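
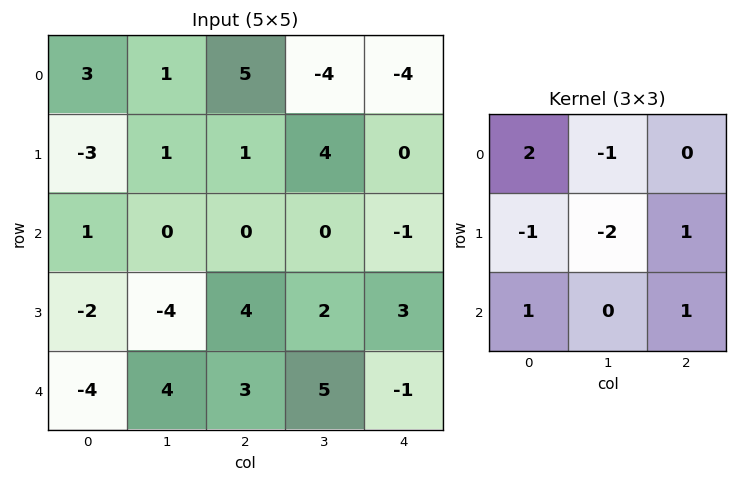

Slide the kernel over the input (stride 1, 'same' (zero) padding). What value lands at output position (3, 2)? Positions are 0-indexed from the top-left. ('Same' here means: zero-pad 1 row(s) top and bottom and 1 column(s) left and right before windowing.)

The receptive field on the zero-padded input at this output position is [0 0 0 / -4 4 2 / 4 3 5]. Elementwise product with the kernel and sum: 0·2 + 0·-1 + -4·-1 + 4·-2 + 2·1 + 4·1 + 5·1.

7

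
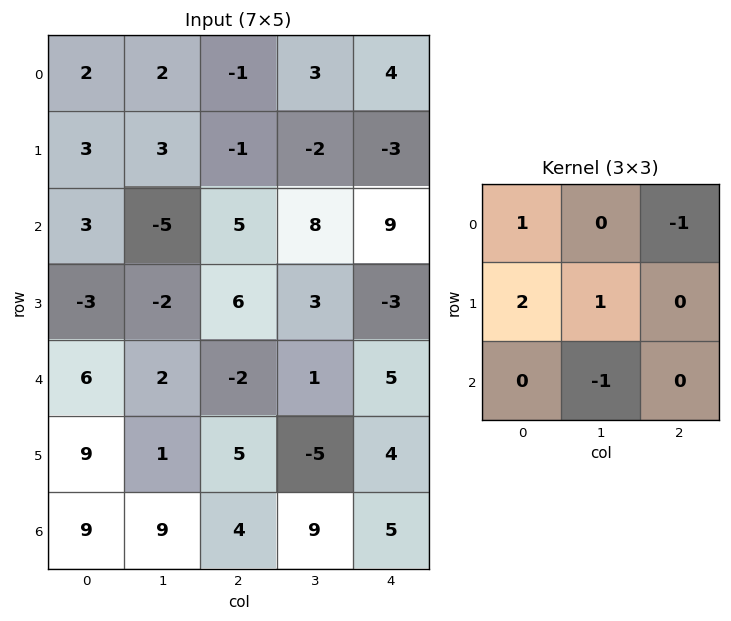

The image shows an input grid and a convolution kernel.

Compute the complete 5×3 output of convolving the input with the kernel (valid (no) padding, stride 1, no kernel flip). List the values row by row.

17 -1 -17
7 -6 17
-12 -9 10
4 -8 11
18 4 -11

Output[0,0]: The receptive field on the input at this output position is [2 2 -1 / 3 3 -1 / 3 -5 5]. Elementwise product with the kernel and sum: 2·1 + -1·-1 + 3·2 + 3·1 + -5·-1.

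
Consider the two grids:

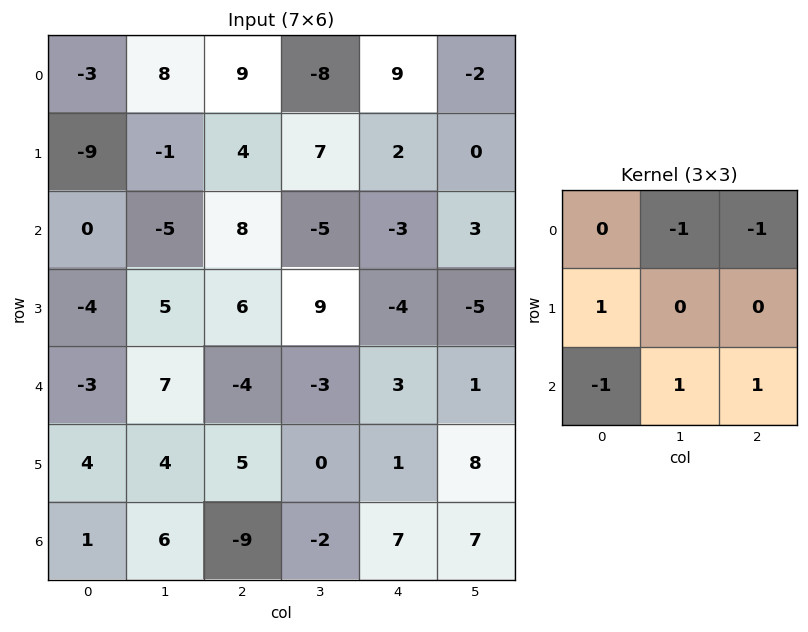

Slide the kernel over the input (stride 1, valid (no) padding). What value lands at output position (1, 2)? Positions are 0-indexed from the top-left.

-2

The receptive field on the input at this output position is [4 7 2 / 8 -5 -3 / 6 9 -4]. Elementwise product with the kernel and sum: 7·-1 + 2·-1 + 8·1 + 6·-1 + 9·1 + -4·1.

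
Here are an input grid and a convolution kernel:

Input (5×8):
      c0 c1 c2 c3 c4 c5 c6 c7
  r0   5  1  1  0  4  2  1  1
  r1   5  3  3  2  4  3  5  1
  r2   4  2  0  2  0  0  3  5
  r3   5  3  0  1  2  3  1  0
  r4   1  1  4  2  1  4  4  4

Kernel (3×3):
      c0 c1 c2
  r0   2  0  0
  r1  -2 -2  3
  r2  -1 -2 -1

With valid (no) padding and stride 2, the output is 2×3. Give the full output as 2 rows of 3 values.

-5 0 6
-15 -5 -20

Output[0,0]: The receptive field on the input at this output position is [5 1 1 / 5 3 3 / 4 2 0]. Elementwise product with the kernel and sum: 5·2 + 5·-2 + 3·-2 + 3·3 + 4·-1 + 2·-2 + 0·-1.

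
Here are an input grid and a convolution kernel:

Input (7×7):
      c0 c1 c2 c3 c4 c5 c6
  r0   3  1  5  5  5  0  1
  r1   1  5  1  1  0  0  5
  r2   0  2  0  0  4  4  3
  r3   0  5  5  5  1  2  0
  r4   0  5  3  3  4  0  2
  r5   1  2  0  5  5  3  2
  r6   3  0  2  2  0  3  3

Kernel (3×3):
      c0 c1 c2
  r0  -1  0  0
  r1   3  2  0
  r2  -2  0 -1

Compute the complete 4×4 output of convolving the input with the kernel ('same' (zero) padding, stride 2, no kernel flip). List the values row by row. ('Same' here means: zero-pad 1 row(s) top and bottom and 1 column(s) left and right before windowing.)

1 2 23 2
-5 -14 -5 14
-2 7 -1 -4
6 2 1 12

Output[0,0]: The receptive field on the zero-padded input at this output position is [0 0 0 / 0 3 1 / 0 1 5]. Elementwise product with the kernel and sum: 0·-1 + 0·3 + 3·2 + 0·-2 + 5·-1.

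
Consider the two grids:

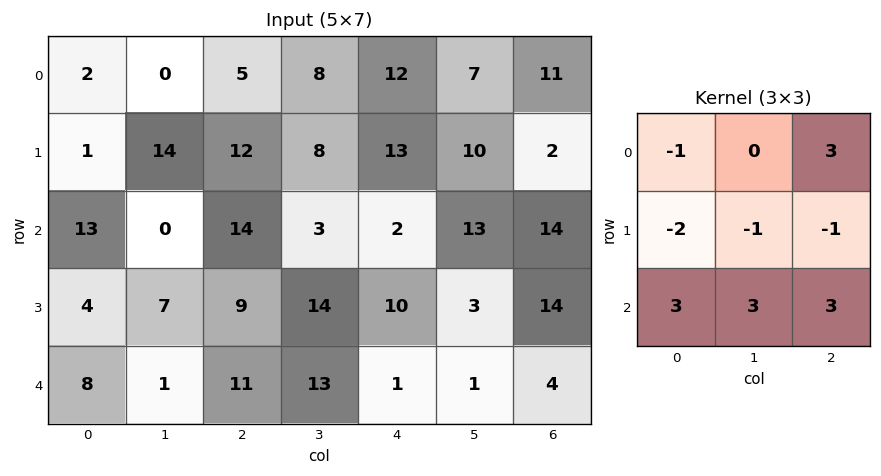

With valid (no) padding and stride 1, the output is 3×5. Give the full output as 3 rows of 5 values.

Output[0,0]: The receptive field on the input at this output position is [2 0 5 / 1 14 12 / 13 0 14]. Elementwise product with the kernel and sum: 2·-1 + 5·3 + 1·-2 + 14·-1 + 12·-1 + 13·3 + 0·3 + 14·3.
Output[0,1]: The receptive field on the input at this output position is [0 5 8 / 14 12 8 / 0 14 3]. Elementwise product with the kernel and sum: 0·-1 + 8·3 + 14·-2 + 12·-1 + 8·-1 + 0·3 + 14·3 + 3·3.

66 27 43 28 70
55 83 93 82 43
65 47 25 40 21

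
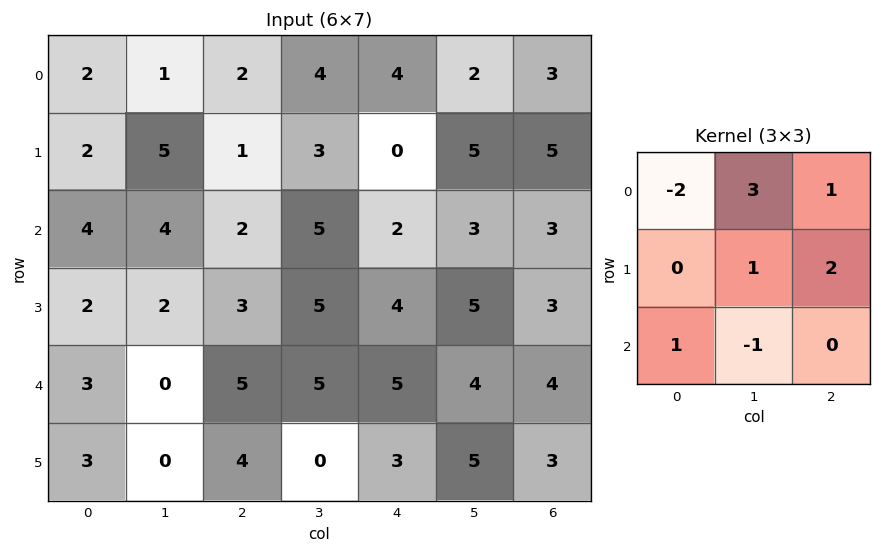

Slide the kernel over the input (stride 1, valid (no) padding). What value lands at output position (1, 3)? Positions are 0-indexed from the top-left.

The receptive field on the input at this output position is [3 0 5 / 5 2 3 / 5 4 5]. Elementwise product with the kernel and sum: 3·-2 + 0·3 + 5·1 + 2·1 + 3·2 + 5·1 + 4·-1.

8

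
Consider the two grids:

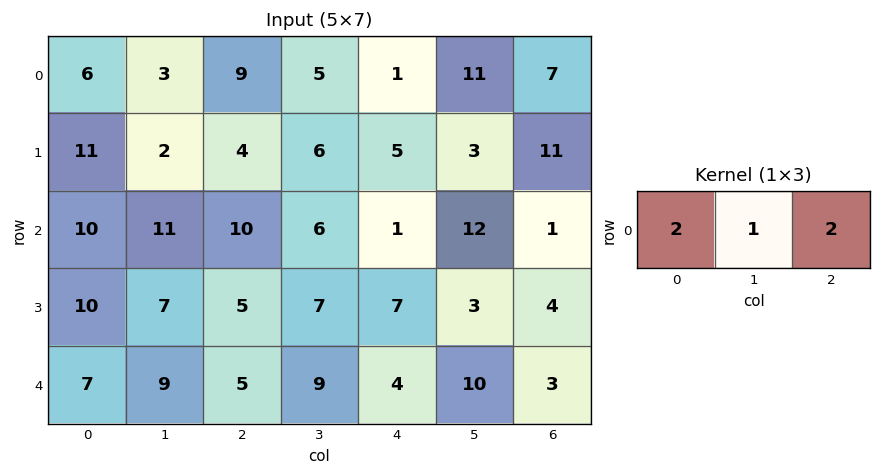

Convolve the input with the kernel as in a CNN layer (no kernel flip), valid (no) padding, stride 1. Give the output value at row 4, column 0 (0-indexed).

33

The receptive field on the input at this output position is [7 9 5]. Elementwise product with the kernel and sum: 7·2 + 9·1 + 5·2.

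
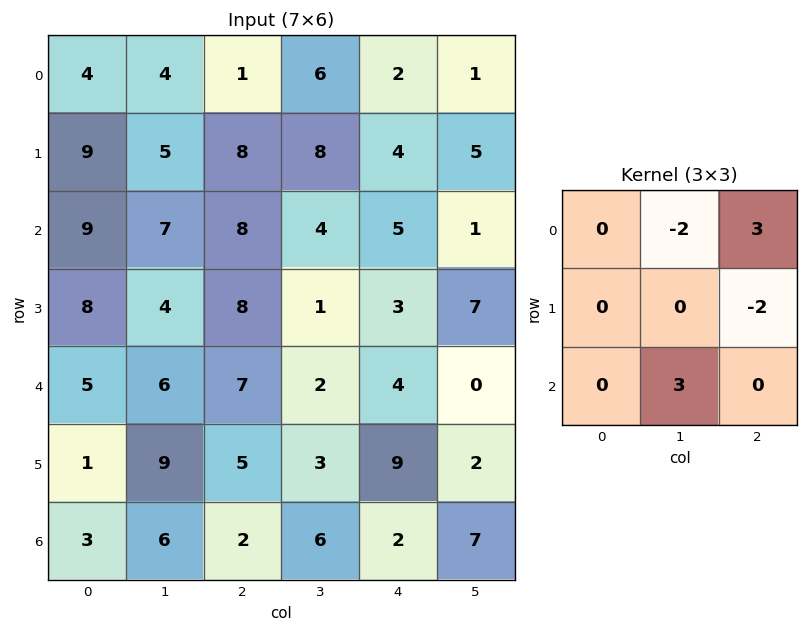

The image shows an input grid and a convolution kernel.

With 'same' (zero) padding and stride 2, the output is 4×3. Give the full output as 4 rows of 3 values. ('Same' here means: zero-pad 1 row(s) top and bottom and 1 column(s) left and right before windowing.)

19 12 10
7 24 14
-13 -2 42
13 -13 -26

Output[0,0]: The receptive field on the zero-padded input at this output position is [0 0 0 / 0 4 4 / 0 9 5]. Elementwise product with the kernel and sum: 0·-2 + 0·3 + 4·-2 + 9·3.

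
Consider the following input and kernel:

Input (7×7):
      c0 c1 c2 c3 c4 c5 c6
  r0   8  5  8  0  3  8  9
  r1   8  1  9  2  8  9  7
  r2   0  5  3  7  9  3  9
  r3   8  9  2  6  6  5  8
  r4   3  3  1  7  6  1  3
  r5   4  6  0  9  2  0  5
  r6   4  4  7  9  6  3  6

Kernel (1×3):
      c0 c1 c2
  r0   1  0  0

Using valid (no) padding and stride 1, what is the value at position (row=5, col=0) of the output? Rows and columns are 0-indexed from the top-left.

4

The receptive field on the input at this output position is [4 6 0]. Elementwise product with the kernel and sum: 4·1.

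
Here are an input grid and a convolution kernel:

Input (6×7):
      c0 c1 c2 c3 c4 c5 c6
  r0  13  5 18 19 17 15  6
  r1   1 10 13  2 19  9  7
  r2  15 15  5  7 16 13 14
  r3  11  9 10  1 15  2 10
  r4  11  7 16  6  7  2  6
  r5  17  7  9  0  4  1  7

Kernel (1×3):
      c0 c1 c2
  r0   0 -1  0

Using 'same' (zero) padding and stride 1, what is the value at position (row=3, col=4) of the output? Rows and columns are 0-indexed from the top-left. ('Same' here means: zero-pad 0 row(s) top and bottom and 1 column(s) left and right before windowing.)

-15

The receptive field on the zero-padded input at this output position is [1 15 2]. Elementwise product with the kernel and sum: 15·-1.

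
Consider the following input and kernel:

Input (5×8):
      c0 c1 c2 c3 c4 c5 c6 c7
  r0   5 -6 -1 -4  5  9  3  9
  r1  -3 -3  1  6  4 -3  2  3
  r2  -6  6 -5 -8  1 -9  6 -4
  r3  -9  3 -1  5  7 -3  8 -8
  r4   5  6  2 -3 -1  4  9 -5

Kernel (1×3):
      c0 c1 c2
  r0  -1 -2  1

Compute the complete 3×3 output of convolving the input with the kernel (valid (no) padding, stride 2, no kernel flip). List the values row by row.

6 14 -20
-11 22 23
-15 3 2

Output[0,0]: The receptive field on the input at this output position is [5 -6 -1]. Elementwise product with the kernel and sum: 5·-1 + -6·-2 + -1·1.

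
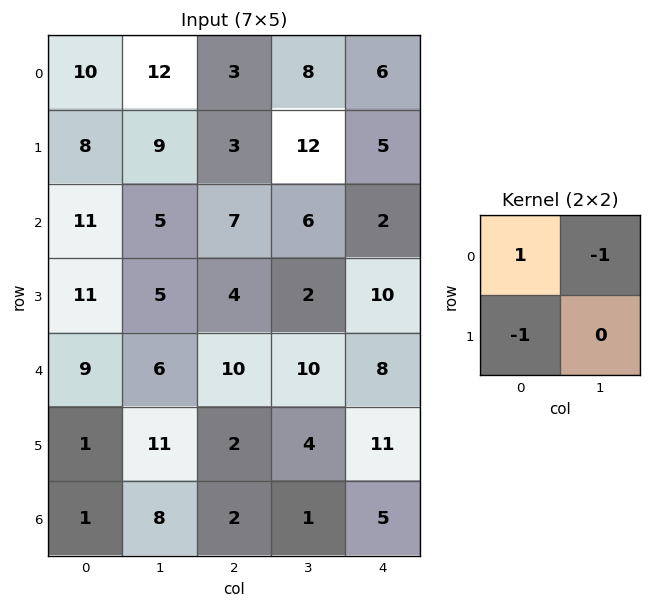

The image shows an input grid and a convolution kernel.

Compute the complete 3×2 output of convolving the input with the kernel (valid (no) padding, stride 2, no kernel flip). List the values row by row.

-10 -8
-5 -3
2 -2

Output[0,0]: The receptive field on the input at this output position is [10 12 / 8 9]. Elementwise product with the kernel and sum: 10·1 + 12·-1 + 8·-1.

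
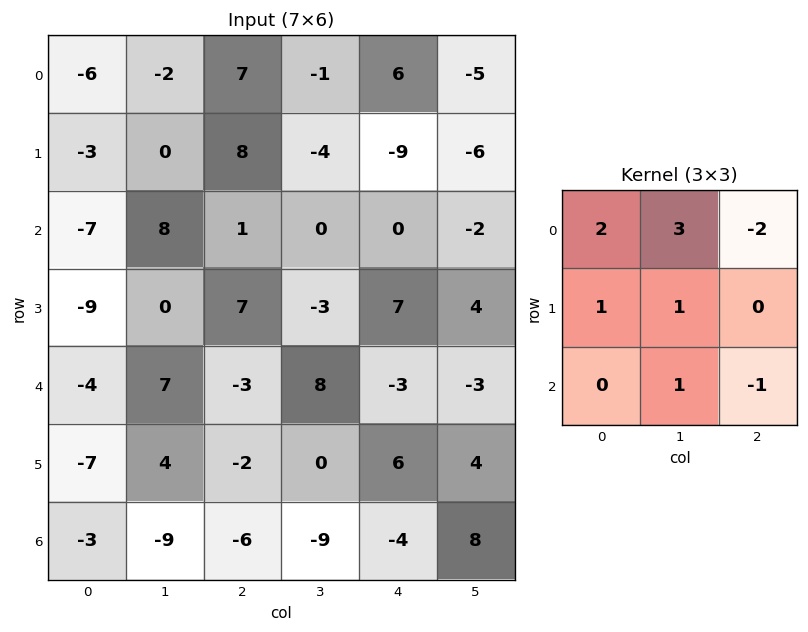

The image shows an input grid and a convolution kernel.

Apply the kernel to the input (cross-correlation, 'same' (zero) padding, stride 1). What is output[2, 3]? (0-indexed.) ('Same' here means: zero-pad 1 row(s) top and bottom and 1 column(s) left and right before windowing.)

13

The receptive field on the zero-padded input at this output position is [8 -4 -9 / 1 0 0 / 7 -3 7]. Elementwise product with the kernel and sum: 8·2 + -4·3 + -9·-2 + 1·1 + 0·1 + -3·1 + 7·-1.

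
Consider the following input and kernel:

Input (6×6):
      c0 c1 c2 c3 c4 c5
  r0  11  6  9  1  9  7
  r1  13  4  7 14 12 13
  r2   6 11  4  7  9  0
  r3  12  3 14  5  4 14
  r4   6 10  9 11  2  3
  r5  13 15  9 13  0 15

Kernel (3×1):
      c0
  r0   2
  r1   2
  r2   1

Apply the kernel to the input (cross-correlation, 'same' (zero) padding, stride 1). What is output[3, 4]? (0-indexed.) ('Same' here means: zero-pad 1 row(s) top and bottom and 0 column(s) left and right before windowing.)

28

The receptive field on the zero-padded input at this output position is [9 / 4 / 2]. Elementwise product with the kernel and sum: 9·2 + 4·2 + 2·1.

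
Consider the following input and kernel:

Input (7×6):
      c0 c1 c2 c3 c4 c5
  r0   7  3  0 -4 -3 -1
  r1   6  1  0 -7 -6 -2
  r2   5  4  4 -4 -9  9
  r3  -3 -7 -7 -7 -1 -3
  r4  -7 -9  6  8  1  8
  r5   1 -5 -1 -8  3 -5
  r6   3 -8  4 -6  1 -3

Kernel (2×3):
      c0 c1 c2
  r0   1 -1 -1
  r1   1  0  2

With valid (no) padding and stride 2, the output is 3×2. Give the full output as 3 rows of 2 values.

10 -5
-20 8
-5 2

Output[0,0]: The receptive field on the input at this output position is [7 3 0 / 6 1 0]. Elementwise product with the kernel and sum: 7·1 + 3·-1 + 0·-1 + 6·1 + 0·2.
Output[0,1]: The receptive field on the input at this output position is [0 -4 -3 / 0 -7 -6]. Elementwise product with the kernel and sum: 0·1 + -4·-1 + -3·-1 + 0·1 + -6·2.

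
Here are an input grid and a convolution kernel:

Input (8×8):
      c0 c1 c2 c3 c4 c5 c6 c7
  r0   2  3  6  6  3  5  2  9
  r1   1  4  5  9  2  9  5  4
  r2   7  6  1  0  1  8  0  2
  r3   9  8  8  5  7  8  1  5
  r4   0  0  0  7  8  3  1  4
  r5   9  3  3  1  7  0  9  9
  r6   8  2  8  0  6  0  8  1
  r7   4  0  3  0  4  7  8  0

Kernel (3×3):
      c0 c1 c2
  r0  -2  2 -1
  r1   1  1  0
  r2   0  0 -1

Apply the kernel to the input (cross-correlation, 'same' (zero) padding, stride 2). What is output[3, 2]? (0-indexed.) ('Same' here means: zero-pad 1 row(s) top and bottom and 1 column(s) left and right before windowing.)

11

The receptive field on the zero-padded input at this output position is [1 7 0 / 0 6 0 / 0 4 7]. Elementwise product with the kernel and sum: 1·-2 + 7·2 + 0·-1 + 0·1 + 6·1 + 7·-1.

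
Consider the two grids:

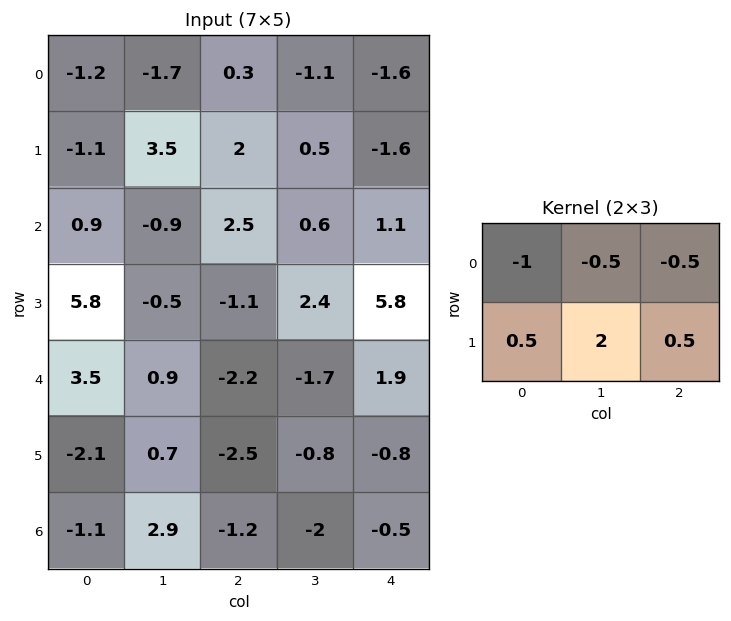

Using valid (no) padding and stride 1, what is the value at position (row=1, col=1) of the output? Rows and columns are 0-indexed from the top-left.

The receptive field on the input at this output position is [3.5 2 0.5 / -0.9 2.5 0.6]. Elementwise product with the kernel and sum: 3.5·-1 + 2·-0.5 + 0.5·-0.5 + -0.9·0.5 + 2.5·2 + 0.6·0.5.

0.1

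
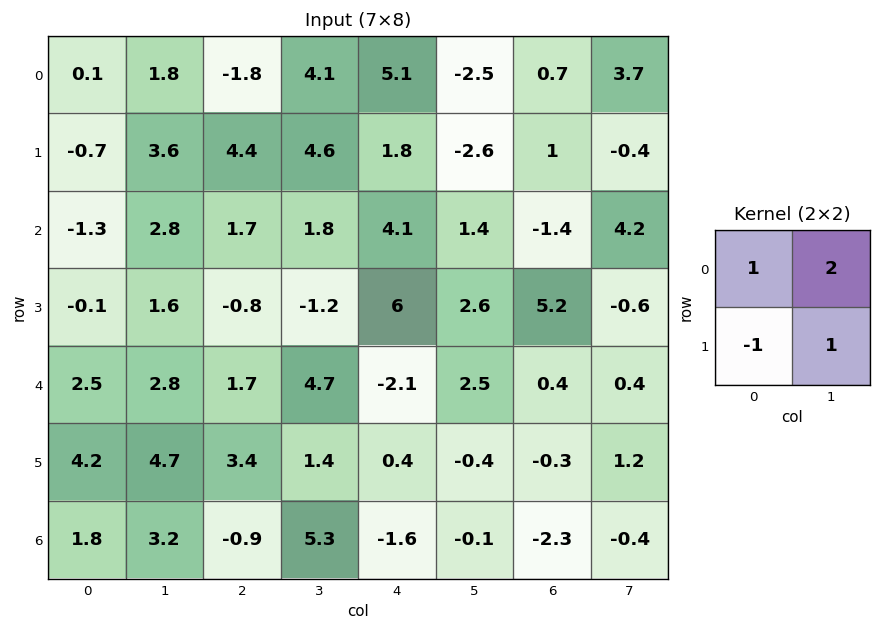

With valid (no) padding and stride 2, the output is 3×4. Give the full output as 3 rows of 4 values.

Output[0,0]: The receptive field on the input at this output position is [0.1 1.8 / -0.7 3.6]. Elementwise product with the kernel and sum: 0.1·1 + 1.8·2 + -0.7·-1 + 3.6·1.
Output[0,1]: The receptive field on the input at this output position is [-1.8 4.1 / 4.4 4.6]. Elementwise product with the kernel and sum: -1.8·1 + 4.1·2 + 4.4·-1 + 4.6·1.

8 6.6 -4.3 6.7
6 4.9 3.5 1.2
8.6 9.1 2.1 2.7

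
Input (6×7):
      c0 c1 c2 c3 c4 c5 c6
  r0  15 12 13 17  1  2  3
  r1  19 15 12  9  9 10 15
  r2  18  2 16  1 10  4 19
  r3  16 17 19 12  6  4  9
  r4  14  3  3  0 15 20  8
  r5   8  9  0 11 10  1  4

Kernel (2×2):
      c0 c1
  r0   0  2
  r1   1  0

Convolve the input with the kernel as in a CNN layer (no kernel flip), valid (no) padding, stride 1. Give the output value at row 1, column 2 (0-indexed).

The receptive field on the input at this output position is [12 9 / 16 1]. Elementwise product with the kernel and sum: 9·2 + 16·1.

34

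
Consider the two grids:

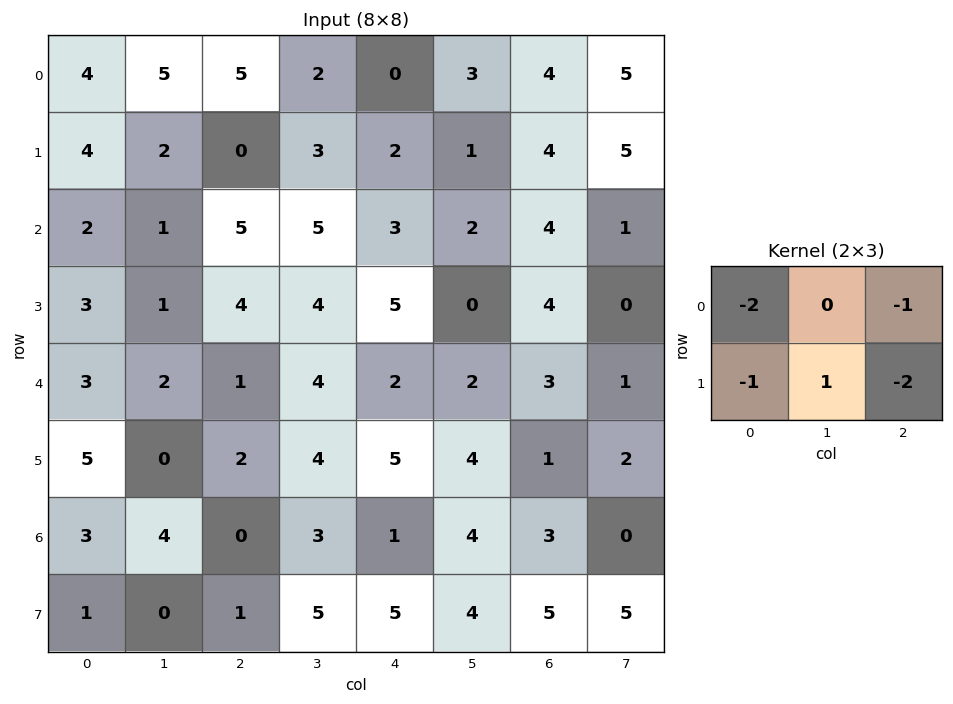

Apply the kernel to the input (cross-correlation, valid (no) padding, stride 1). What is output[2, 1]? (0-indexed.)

The receptive field on the input at this output position is [1 5 5 / 1 4 4]. Elementwise product with the kernel and sum: 1·-2 + 5·-1 + 1·-1 + 4·1 + 4·-2.

-12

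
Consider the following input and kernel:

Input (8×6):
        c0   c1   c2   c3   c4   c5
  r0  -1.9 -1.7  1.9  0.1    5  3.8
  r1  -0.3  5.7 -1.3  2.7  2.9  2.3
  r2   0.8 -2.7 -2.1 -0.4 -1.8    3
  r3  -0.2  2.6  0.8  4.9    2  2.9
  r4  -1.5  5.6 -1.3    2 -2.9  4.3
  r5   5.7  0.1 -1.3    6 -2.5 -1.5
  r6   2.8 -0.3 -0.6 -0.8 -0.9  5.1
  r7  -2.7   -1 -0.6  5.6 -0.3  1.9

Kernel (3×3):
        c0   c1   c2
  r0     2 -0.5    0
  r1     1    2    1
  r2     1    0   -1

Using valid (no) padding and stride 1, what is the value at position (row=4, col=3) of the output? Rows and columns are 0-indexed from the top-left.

-0.95

The receptive field on the input at this output position is [2 -2.9 4.3 / 6 -2.5 -1.5 / -0.8 -0.9 5.1]. Elementwise product with the kernel and sum: 2·2 + -2.9·-0.5 + 6·1 + -2.5·2 + -1.5·1 + -0.8·1 + 5.1·-1.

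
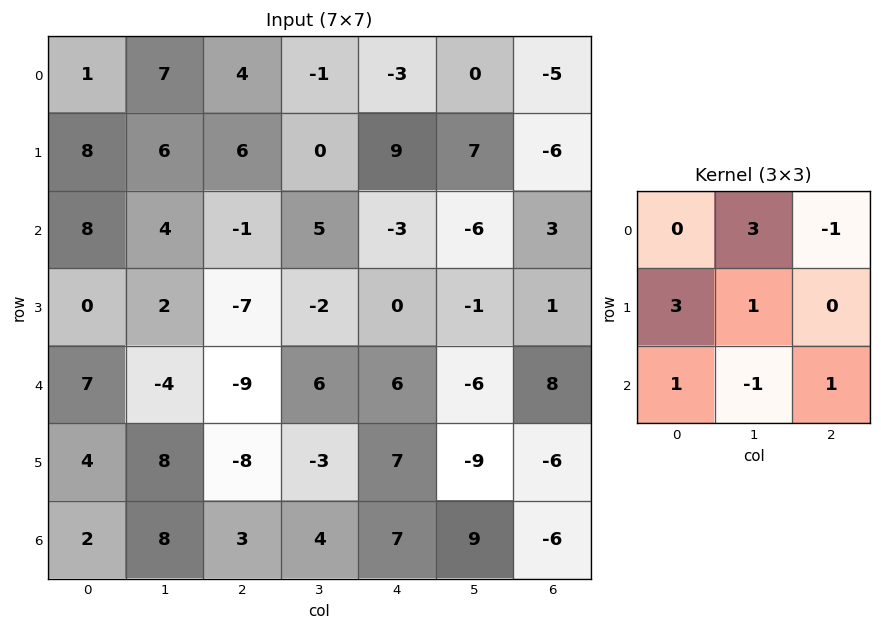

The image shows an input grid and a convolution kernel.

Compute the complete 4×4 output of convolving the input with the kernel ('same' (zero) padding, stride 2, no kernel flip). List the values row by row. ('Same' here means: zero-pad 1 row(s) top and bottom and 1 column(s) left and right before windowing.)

Output[0,0]: The receptive field on the zero-padded input at this output position is [0 0 0 / 0 1 7 / 0 8 6]. Elementwise product with the kernel and sum: 0·3 + 0·-1 + 0·3 + 1·1 + 0·1 + 8·-1 + 6·1.
Output[0,1]: The receptive field on the zero-padded input at this output position is [0 0 0 / 7 4 -1 / 6 6 0]. Elementwise product with the kernel and sum: 0·3 + 0·-1 + 7·3 + 4·1 + 6·1 + 6·-1 + 0·1.

-1 25 -8 8
28 36 29 -35
9 -27 6 -10
6 6 49 3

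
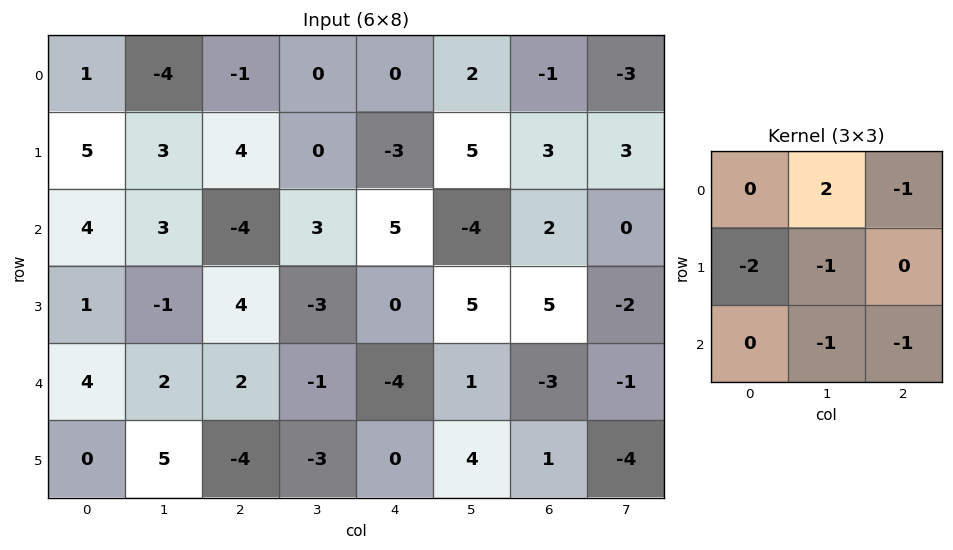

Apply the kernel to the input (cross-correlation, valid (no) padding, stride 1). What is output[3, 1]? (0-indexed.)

The receptive field on the input at this output position is [-1 4 -3 / 2 2 -1 / 5 -4 -3]. Elementwise product with the kernel and sum: 4·2 + -3·-1 + 2·-2 + 2·-1 + -4·-1 + -3·-1.

12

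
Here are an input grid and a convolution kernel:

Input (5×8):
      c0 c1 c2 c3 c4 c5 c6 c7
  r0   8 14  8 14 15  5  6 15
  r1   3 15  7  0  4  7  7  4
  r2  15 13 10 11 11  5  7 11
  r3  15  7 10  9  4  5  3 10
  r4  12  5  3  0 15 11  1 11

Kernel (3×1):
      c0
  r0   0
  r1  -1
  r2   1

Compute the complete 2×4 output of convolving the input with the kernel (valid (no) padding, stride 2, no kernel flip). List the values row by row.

Output[0,0]: The receptive field on the input at this output position is [8 / 3 / 15]. Elementwise product with the kernel and sum: 3·-1 + 15·1.

12 3 7 0
-3 -7 11 -2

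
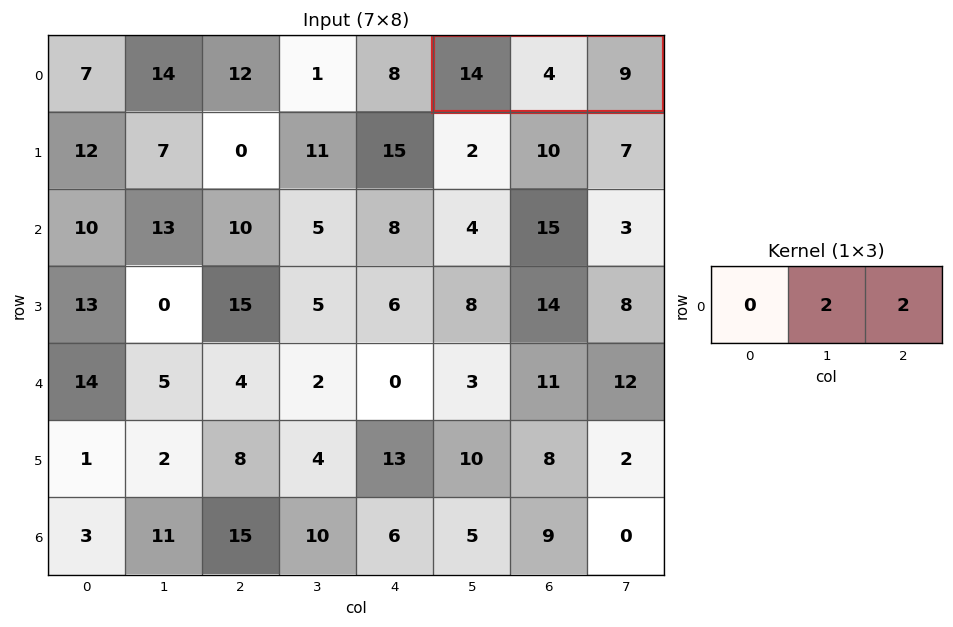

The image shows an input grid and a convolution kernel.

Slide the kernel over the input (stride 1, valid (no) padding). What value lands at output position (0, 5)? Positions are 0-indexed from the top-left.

The receptive field on the input at this output position is [14 4 9]. Elementwise product with the kernel and sum: 4·2 + 9·2.

26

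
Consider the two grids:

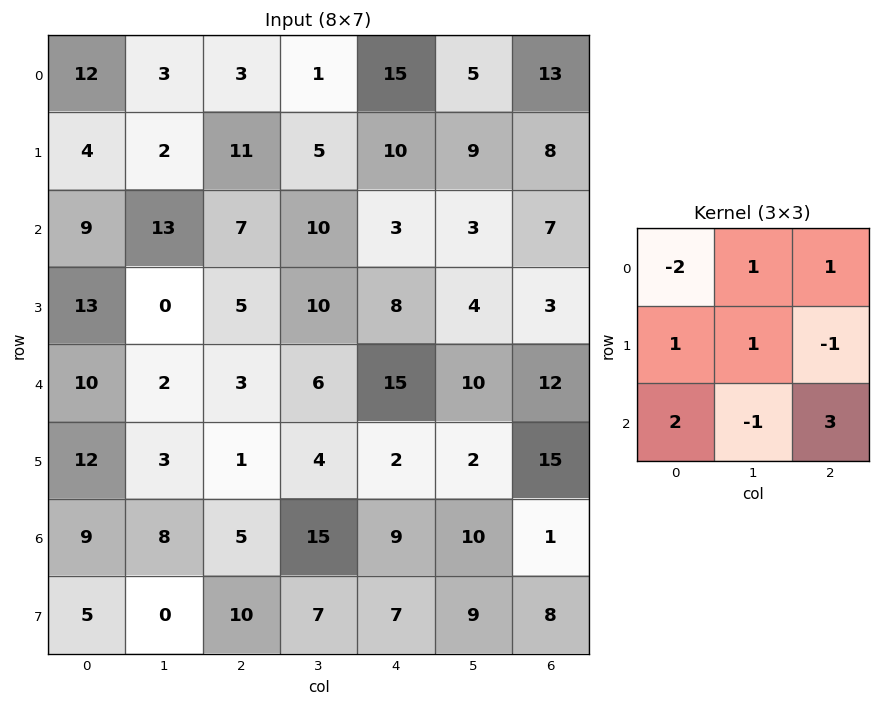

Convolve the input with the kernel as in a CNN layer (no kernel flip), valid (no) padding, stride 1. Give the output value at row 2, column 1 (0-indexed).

The receptive field on the input at this output position is [13 7 10 / 0 5 10 / 2 3 6]. Elementwise product with the kernel and sum: 13·-2 + 7·1 + 10·1 + 0·1 + 5·1 + 10·-1 + 2·2 + 3·-1 + 6·3.

5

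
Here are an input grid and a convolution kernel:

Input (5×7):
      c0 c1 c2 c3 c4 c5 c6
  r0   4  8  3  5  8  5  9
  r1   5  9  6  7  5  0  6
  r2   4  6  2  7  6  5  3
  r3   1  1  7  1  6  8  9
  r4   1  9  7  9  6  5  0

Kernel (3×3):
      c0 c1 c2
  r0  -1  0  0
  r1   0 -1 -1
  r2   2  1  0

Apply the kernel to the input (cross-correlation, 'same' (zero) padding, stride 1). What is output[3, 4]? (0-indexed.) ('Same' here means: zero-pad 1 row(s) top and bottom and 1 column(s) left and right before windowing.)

3

The receptive field on the zero-padded input at this output position is [7 6 5 / 1 6 8 / 9 6 5]. Elementwise product with the kernel and sum: 7·-1 + 6·-1 + 8·-1 + 9·2 + 6·1.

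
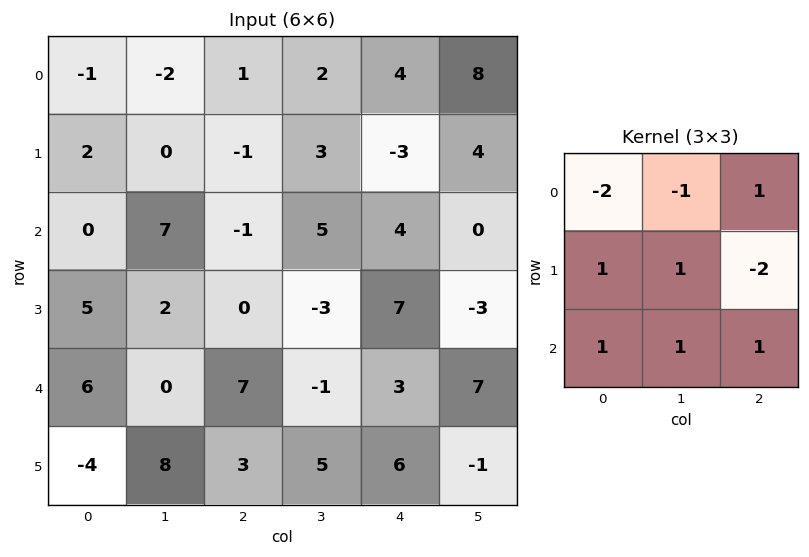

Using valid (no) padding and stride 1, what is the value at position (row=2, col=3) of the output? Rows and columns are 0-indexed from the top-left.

5

The receptive field on the input at this output position is [5 4 0 / -3 7 -3 / -1 3 7]. Elementwise product with the kernel and sum: 5·-2 + 4·-1 + 0·1 + -3·1 + 7·1 + -3·-2 + -1·1 + 3·1 + 7·1.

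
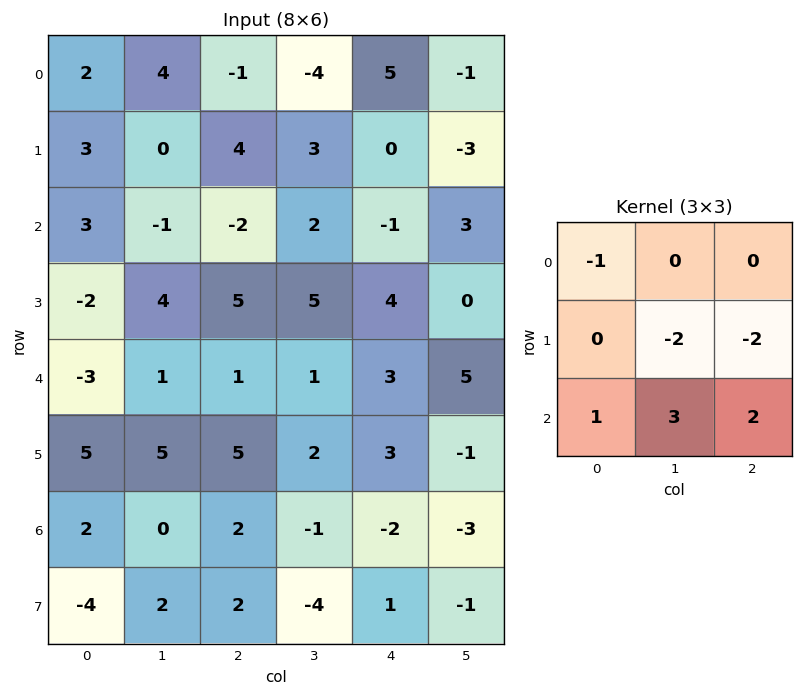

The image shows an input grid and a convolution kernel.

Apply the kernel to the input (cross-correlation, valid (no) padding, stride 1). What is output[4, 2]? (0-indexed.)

-16

The receptive field on the input at this output position is [1 1 3 / 5 2 3 / 2 -1 -2]. Elementwise product with the kernel and sum: 1·-1 + 2·-2 + 3·-2 + 2·1 + -1·3 + -2·2.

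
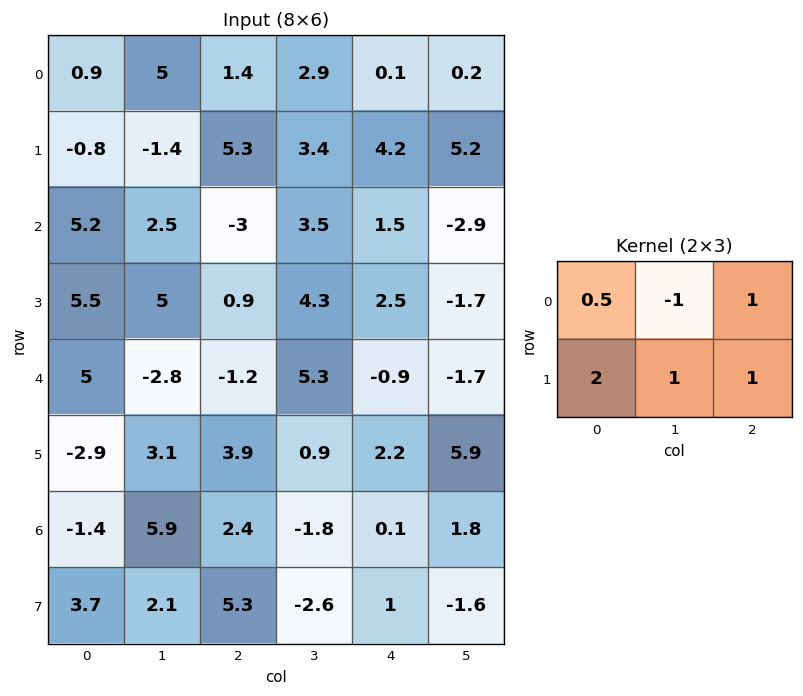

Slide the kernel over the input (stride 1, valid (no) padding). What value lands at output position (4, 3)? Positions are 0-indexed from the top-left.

11.75

The receptive field on the input at this output position is [5.3 -0.9 -1.7 / 0.9 2.2 5.9]. Elementwise product with the kernel and sum: 5.3·0.5 + -0.9·-1 + -1.7·1 + 0.9·2 + 2.2·1 + 5.9·1.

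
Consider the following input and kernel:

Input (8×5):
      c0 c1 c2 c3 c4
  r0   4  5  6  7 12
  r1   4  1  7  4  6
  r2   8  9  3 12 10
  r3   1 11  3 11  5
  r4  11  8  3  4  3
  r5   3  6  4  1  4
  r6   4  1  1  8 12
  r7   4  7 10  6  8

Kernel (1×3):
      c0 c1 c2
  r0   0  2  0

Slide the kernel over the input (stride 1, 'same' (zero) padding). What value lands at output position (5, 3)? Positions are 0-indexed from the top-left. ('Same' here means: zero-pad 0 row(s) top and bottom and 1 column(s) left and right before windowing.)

2

The receptive field on the zero-padded input at this output position is [4 1 4]. Elementwise product with the kernel and sum: 1·2.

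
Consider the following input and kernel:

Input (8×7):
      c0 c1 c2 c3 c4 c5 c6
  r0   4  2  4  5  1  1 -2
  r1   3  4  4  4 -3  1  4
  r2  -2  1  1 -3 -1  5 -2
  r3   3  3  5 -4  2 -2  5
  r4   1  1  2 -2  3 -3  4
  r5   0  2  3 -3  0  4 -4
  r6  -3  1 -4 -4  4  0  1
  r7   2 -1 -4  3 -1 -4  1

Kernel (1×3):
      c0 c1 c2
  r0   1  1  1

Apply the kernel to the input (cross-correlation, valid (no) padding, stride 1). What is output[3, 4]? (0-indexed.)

The receptive field on the input at this output position is [2 -2 5]. Elementwise product with the kernel and sum: 2·1 + -2·1 + 5·1.

5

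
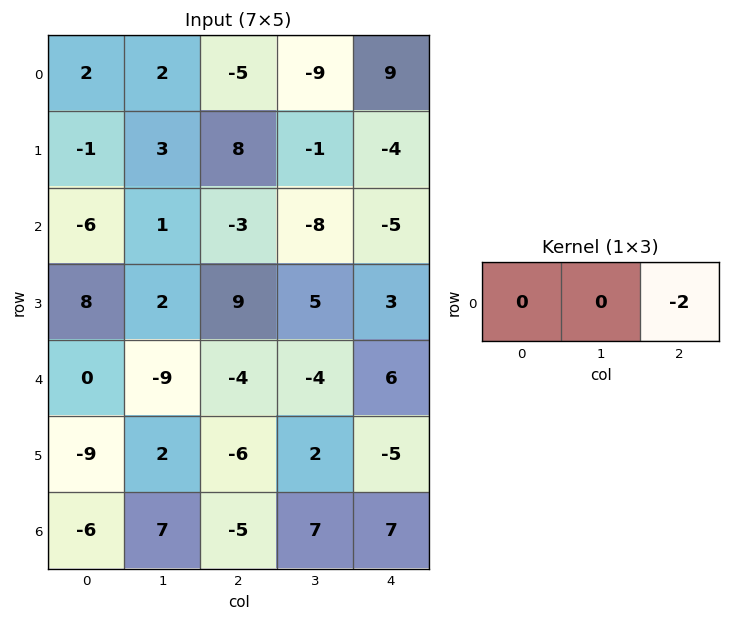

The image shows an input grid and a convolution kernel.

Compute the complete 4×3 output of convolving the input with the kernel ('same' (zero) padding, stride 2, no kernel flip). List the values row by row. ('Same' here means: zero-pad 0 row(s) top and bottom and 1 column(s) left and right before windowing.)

Output[0,0]: The receptive field on the zero-padded input at this output position is [0 2 2]. Elementwise product with the kernel and sum: 2·-2.

-4 18 0
-2 16 0
18 8 0
-14 -14 0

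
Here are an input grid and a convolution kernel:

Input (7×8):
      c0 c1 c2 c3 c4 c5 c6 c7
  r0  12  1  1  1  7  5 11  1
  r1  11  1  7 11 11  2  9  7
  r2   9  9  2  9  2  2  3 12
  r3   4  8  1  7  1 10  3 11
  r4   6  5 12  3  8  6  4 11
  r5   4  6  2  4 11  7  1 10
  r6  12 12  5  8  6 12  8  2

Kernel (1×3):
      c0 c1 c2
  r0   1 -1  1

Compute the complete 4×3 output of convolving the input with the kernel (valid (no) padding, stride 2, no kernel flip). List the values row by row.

Output[0,0]: The receptive field on the input at this output position is [12 1 1]. Elementwise product with the kernel and sum: 12·1 + 1·-1 + 1·1.
Output[0,1]: The receptive field on the input at this output position is [1 1 7]. Elementwise product with the kernel and sum: 1·1 + 1·-1 + 7·1.

12 7 13
2 -5 3
13 17 6
5 3 2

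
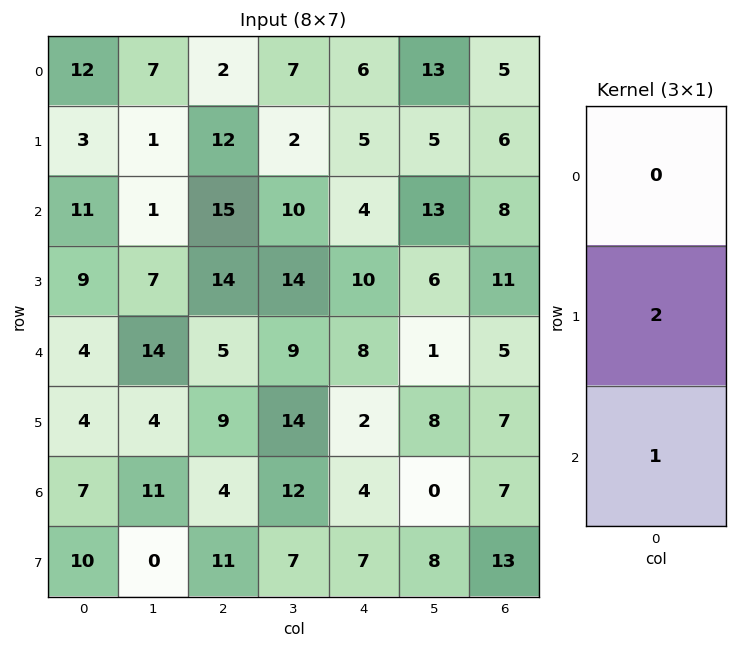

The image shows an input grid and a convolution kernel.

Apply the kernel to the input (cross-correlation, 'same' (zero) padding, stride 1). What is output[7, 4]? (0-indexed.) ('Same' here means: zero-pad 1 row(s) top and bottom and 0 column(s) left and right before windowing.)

The receptive field on the zero-padded input at this output position is [4 / 7 / 0]. Elementwise product with the kernel and sum: 7·2 + 0·1.

14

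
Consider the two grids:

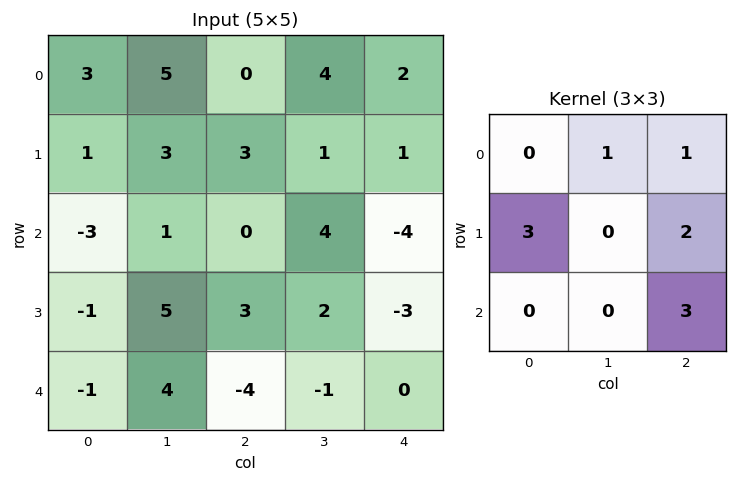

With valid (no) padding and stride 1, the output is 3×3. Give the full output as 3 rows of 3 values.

14 27 5
6 21 -15
-8 20 3

Output[0,0]: The receptive field on the input at this output position is [3 5 0 / 1 3 3 / -3 1 0]. Elementwise product with the kernel and sum: 5·1 + 0·1 + 1·3 + 3·2 + 0·3.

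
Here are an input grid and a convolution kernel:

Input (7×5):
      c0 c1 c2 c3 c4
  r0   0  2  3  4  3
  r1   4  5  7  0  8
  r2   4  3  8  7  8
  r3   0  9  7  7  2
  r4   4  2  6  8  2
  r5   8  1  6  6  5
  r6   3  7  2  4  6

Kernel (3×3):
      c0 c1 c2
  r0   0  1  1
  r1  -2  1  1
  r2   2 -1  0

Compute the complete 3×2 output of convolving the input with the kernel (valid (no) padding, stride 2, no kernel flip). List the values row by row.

14 10
33 14
-2 9

Output[0,0]: The receptive field on the input at this output position is [0 2 3 / 4 5 7 / 4 3 8]. Elementwise product with the kernel and sum: 2·1 + 3·1 + 4·-2 + 5·1 + 7·1 + 4·2 + 3·-1.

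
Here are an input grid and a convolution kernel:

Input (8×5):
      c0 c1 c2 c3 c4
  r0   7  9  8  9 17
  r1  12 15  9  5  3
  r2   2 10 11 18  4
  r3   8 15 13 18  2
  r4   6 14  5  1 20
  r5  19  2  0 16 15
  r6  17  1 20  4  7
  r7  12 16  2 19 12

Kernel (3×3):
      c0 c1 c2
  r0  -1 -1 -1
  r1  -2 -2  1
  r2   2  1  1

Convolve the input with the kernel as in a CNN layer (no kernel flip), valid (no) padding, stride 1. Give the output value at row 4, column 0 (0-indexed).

-12

The receptive field on the input at this output position is [6 14 5 / 19 2 0 / 17 1 20]. Elementwise product with the kernel and sum: 6·-1 + 14·-1 + 5·-1 + 19·-2 + 2·-2 + 0·1 + 17·2 + 1·1 + 20·1.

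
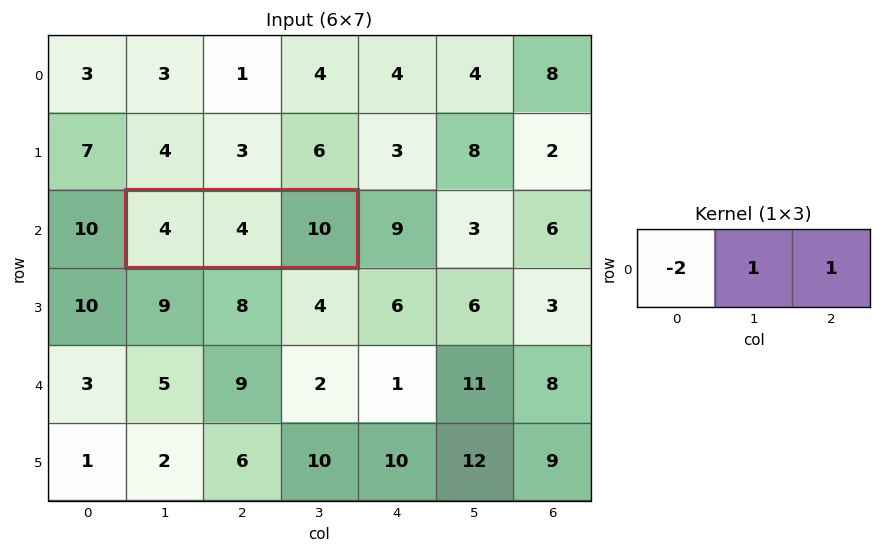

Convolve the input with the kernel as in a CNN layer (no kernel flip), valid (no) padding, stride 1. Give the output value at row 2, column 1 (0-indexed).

6

The receptive field on the input at this output position is [4 4 10]. Elementwise product with the kernel and sum: 4·-2 + 4·1 + 10·1.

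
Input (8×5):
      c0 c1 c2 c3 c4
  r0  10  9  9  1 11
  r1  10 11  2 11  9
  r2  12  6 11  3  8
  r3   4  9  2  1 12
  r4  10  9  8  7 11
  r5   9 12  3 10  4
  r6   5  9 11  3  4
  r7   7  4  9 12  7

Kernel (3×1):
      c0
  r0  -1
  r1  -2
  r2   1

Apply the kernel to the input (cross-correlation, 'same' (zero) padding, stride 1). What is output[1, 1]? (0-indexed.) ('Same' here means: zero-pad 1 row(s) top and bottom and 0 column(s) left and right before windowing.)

-25

The receptive field on the zero-padded input at this output position is [9 / 11 / 6]. Elementwise product with the kernel and sum: 9·-1 + 11·-2 + 6·1.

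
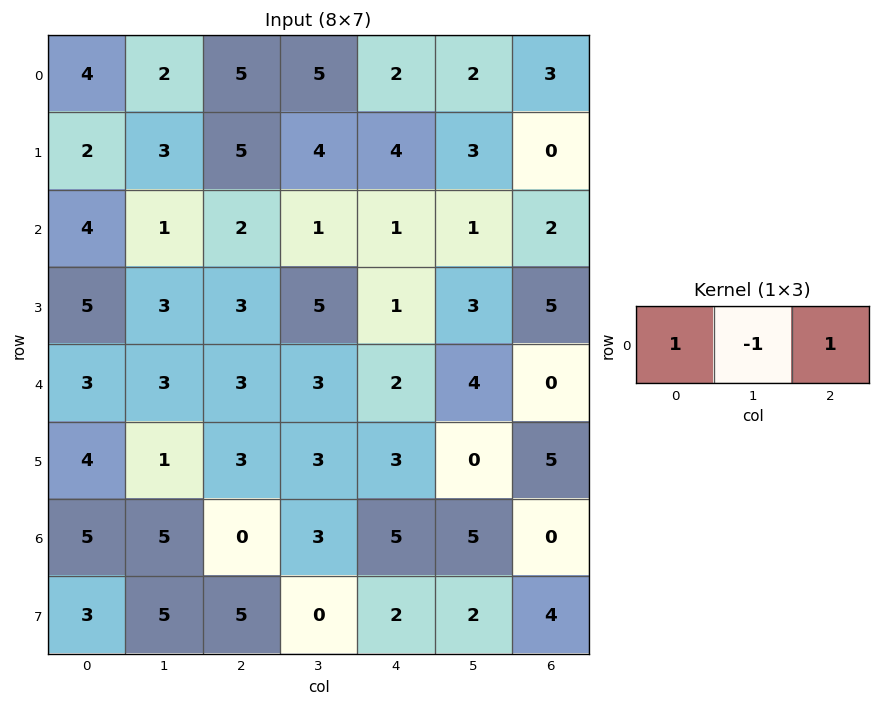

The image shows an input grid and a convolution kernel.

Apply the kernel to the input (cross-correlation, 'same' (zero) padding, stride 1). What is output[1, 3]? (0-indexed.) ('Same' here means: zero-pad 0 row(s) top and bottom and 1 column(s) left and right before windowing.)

5

The receptive field on the zero-padded input at this output position is [5 4 4]. Elementwise product with the kernel and sum: 5·1 + 4·-1 + 4·1.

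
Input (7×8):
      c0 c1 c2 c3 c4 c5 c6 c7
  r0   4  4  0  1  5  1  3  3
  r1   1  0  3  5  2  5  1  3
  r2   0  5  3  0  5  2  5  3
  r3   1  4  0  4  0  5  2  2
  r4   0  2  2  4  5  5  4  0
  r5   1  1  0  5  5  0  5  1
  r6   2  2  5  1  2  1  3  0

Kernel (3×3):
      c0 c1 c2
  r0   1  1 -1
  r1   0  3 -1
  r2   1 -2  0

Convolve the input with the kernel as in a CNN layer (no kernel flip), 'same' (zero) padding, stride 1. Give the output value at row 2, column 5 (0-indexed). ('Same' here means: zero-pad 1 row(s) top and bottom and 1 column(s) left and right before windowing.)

The receptive field on the zero-padded input at this output position is [2 5 1 / 5 2 5 / 0 5 2]. Elementwise product with the kernel and sum: 2·1 + 5·1 + 1·-1 + 2·3 + 5·-1 + 0·1 + 5·-2.

-3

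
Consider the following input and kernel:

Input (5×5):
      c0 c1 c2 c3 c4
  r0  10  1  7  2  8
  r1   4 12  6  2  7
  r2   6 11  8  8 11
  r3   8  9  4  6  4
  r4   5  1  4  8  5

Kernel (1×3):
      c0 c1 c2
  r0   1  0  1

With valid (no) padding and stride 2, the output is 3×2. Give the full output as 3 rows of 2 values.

Output[0,0]: The receptive field on the input at this output position is [10 1 7]. Elementwise product with the kernel and sum: 10·1 + 7·1.

17 15
14 19
9 9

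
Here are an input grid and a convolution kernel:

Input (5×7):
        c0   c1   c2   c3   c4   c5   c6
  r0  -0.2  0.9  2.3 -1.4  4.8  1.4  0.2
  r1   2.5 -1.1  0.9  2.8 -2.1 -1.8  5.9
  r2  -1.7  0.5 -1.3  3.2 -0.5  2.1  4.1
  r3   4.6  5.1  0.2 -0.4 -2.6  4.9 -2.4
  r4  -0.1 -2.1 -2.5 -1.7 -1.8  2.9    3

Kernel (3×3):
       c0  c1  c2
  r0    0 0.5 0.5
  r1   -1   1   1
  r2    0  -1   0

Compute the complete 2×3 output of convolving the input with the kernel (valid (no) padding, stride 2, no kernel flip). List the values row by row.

-1.6 -1.7 4.9
2.4 -0.15 5.3

Output[0,0]: The receptive field on the input at this output position is [-0.2 0.9 2.3 / 2.5 -1.1 0.9 / -1.7 0.5 -1.3]. Elementwise product with the kernel and sum: 0.9·0.5 + 2.3·0.5 + 2.5·-1 + -1.1·1 + 0.9·1 + 0.5·-1.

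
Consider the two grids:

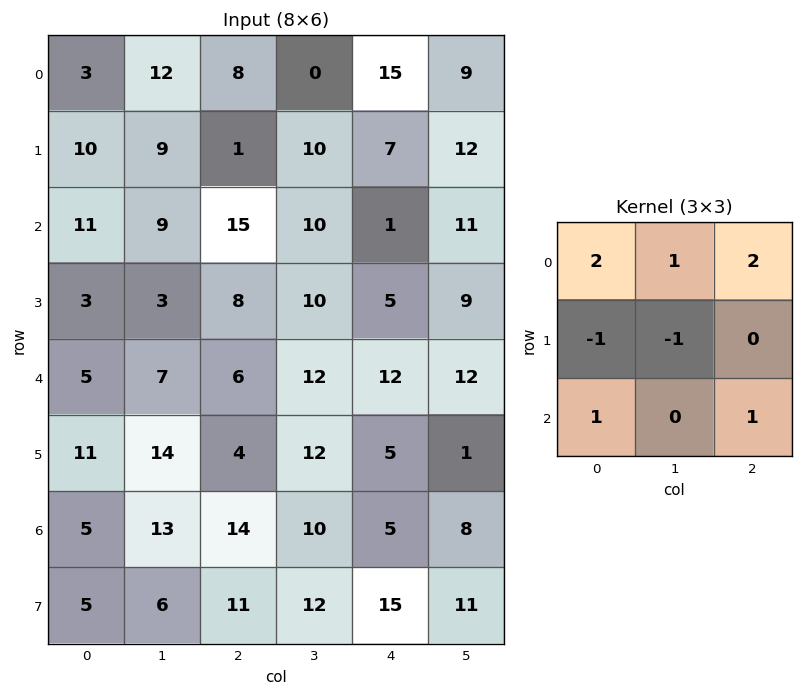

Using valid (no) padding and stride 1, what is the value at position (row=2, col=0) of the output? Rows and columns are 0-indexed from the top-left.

The receptive field on the input at this output position is [11 9 15 / 3 3 8 / 5 7 6]. Elementwise product with the kernel and sum: 11·2 + 9·1 + 15·2 + 3·-1 + 3·-1 + 5·1 + 6·1.

66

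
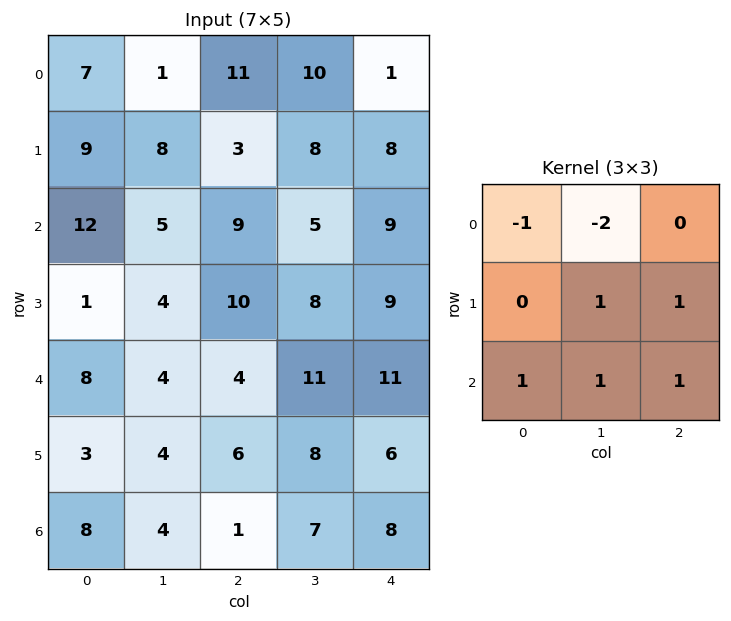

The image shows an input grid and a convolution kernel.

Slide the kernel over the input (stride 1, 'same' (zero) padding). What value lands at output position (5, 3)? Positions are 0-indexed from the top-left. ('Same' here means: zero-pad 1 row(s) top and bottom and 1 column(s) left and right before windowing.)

4

The receptive field on the zero-padded input at this output position is [4 11 11 / 6 8 6 / 1 7 8]. Elementwise product with the kernel and sum: 4·-1 + 11·-2 + 8·1 + 6·1 + 1·1 + 7·1 + 8·1.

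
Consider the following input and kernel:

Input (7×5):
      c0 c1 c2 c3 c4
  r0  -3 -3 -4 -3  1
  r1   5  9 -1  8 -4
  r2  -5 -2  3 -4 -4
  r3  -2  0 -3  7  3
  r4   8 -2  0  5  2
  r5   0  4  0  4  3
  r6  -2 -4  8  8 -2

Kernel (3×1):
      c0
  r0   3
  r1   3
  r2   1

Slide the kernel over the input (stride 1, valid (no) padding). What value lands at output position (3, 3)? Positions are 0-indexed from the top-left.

The receptive field on the input at this output position is [7 / 5 / 4]. Elementwise product with the kernel and sum: 7·3 + 5·3 + 4·1.

40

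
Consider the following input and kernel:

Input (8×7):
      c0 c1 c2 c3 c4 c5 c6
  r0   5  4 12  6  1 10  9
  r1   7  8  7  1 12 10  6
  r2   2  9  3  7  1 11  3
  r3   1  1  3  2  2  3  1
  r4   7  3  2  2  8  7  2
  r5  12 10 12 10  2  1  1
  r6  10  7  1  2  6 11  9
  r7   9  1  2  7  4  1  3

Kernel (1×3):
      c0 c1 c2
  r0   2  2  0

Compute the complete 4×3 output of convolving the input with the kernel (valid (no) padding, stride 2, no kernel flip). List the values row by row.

Output[0,0]: The receptive field on the input at this output position is [5 4 12]. Elementwise product with the kernel and sum: 5·2 + 4·2.
Output[0,1]: The receptive field on the input at this output position is [12 6 1]. Elementwise product with the kernel and sum: 12·2 + 6·2.

18 36 22
22 20 24
20 8 30
34 6 34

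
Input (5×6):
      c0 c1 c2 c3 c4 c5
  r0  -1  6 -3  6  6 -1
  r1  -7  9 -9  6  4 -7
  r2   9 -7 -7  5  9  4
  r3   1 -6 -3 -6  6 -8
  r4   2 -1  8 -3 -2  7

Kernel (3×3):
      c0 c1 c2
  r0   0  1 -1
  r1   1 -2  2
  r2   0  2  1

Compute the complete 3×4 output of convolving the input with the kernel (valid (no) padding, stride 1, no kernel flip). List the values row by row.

-55 21 6 13
12 -10 -3 10
13 -11 9 -26

Output[0,0]: The receptive field on the input at this output position is [-1 6 -3 / -7 9 -9 / 9 -7 -7]. Elementwise product with the kernel and sum: 6·1 + -3·-1 + -7·1 + 9·-2 + -9·2 + -7·2 + -7·1.
Output[0,1]: The receptive field on the input at this output position is [6 -3 6 / 9 -9 6 / -7 -7 5]. Elementwise product with the kernel and sum: -3·1 + 6·-1 + 9·1 + -9·-2 + 6·2 + -7·2 + 5·1.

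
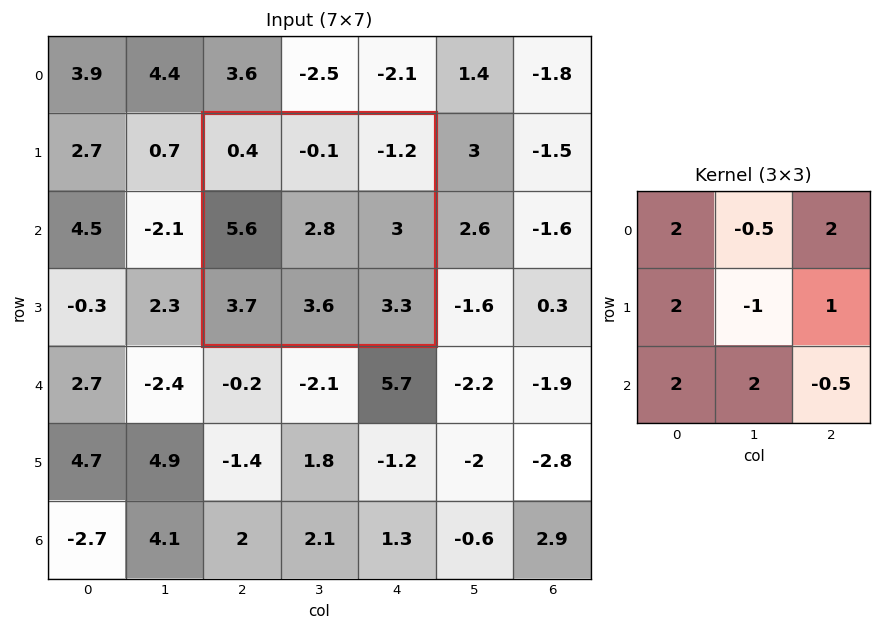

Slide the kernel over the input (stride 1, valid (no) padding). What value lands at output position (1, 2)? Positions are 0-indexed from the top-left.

22.8

The receptive field on the input at this output position is [0.4 -0.1 -1.2 / 5.6 2.8 3 / 3.7 3.6 3.3]. Elementwise product with the kernel and sum: 0.4·2 + -0.1·-0.5 + -1.2·2 + 5.6·2 + 2.8·-1 + 3·1 + 3.7·2 + 3.6·2 + 3.3·-0.5.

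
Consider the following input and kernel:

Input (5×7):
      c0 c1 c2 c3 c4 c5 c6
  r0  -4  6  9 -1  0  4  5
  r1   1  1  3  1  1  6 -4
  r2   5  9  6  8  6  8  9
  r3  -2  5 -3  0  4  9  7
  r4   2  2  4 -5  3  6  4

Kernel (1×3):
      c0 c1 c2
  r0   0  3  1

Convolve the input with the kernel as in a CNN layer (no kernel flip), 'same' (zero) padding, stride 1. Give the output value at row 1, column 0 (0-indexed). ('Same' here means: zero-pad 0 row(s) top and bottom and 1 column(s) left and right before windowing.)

The receptive field on the zero-padded input at this output position is [0 1 1]. Elementwise product with the kernel and sum: 1·3 + 1·1.

4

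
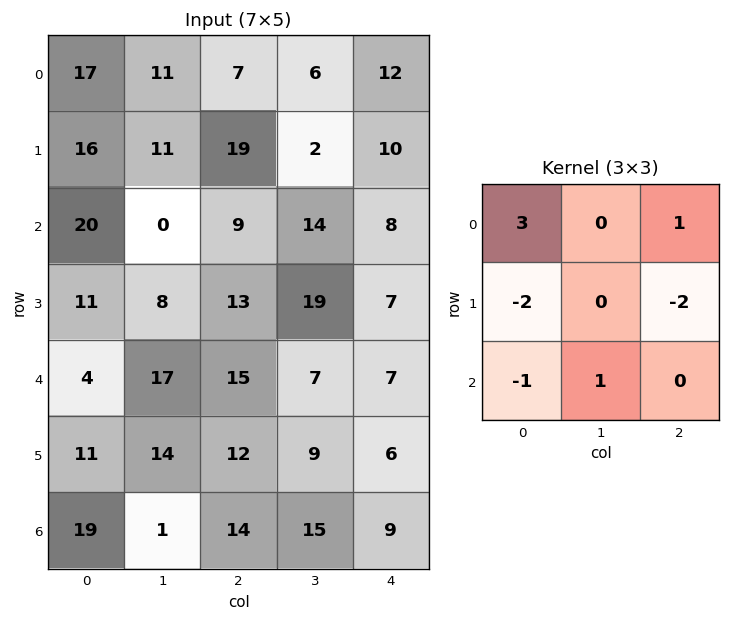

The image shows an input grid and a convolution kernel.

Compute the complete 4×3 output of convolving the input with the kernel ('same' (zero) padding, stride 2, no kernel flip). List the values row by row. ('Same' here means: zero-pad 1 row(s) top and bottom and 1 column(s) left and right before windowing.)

-6 -26 -4
22 12 -34
-15 -7 40
12 19 -3

Output[0,0]: The receptive field on the zero-padded input at this output position is [0 0 0 / 0 17 11 / 0 16 11]. Elementwise product with the kernel and sum: 0·3 + 0·1 + 0·-2 + 11·-2 + 0·-1 + 16·1.
Output[0,1]: The receptive field on the zero-padded input at this output position is [0 0 0 / 11 7 6 / 11 19 2]. Elementwise product with the kernel and sum: 0·3 + 0·1 + 11·-2 + 6·-2 + 11·-1 + 19·1.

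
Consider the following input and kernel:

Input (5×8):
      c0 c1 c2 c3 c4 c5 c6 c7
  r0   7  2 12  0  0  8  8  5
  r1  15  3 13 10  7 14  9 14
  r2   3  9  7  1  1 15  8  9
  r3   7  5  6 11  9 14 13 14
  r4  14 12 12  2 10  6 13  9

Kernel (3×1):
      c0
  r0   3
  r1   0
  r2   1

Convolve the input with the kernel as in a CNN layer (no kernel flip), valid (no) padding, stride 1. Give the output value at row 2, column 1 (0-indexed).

39

The receptive field on the input at this output position is [9 / 5 / 12]. Elementwise product with the kernel and sum: 9·3 + 12·1.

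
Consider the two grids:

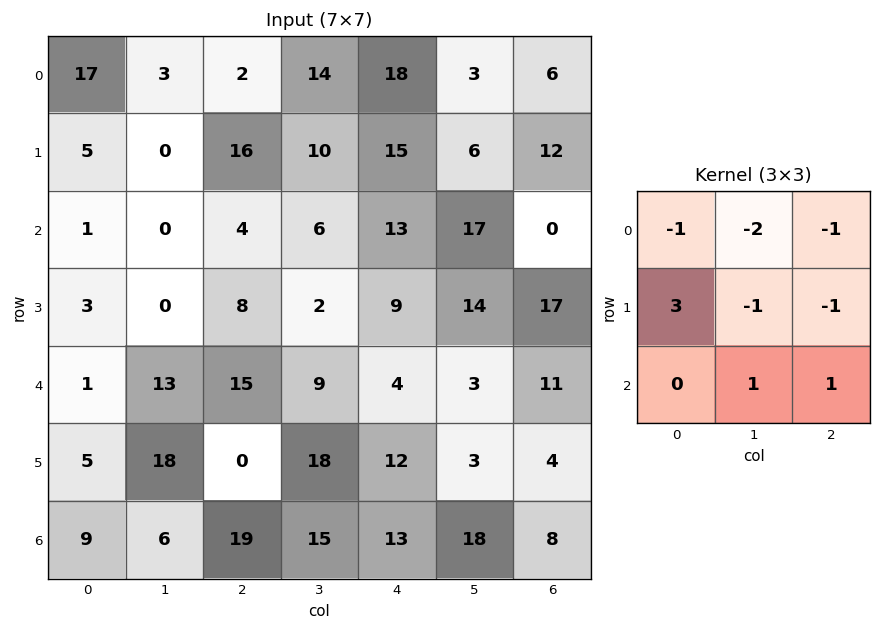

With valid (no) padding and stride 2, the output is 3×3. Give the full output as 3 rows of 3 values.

-22 -6 14
24 -3 -37
-20 -39 34

Output[0,0]: The receptive field on the input at this output position is [17 3 2 / 5 0 16 / 1 0 4]. Elementwise product with the kernel and sum: 17·-1 + 3·-2 + 2·-1 + 5·3 + 0·-1 + 16·-1 + 0·1 + 4·1.
Output[0,1]: The receptive field on the input at this output position is [2 14 18 / 16 10 15 / 4 6 13]. Elementwise product with the kernel and sum: 2·-1 + 14·-2 + 18·-1 + 16·3 + 10·-1 + 15·-1 + 6·1 + 13·1.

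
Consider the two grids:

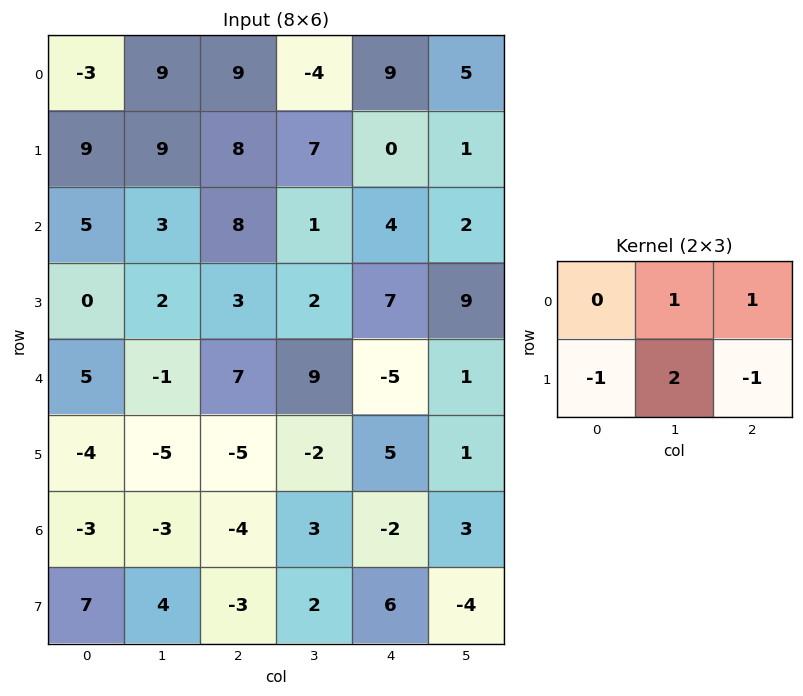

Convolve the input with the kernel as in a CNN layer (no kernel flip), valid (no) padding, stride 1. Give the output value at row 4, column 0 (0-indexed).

5

The receptive field on the input at this output position is [5 -1 7 / -4 -5 -5]. Elementwise product with the kernel and sum: -1·1 + 7·1 + -4·-1 + -5·2 + -5·-1.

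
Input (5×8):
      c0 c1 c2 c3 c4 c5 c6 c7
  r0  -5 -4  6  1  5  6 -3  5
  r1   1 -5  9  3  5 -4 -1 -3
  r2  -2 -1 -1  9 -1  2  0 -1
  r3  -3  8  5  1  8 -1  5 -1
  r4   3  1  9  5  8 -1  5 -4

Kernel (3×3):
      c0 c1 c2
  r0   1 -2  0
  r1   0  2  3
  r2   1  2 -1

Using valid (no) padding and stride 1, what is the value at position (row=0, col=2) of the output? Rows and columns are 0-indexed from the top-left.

43

The receptive field on the input at this output position is [6 1 5 / 9 3 5 / -1 9 -1]. Elementwise product with the kernel and sum: 6·1 + 1·-2 + 3·2 + 5·3 + -1·1 + 9·2 + -1·-1.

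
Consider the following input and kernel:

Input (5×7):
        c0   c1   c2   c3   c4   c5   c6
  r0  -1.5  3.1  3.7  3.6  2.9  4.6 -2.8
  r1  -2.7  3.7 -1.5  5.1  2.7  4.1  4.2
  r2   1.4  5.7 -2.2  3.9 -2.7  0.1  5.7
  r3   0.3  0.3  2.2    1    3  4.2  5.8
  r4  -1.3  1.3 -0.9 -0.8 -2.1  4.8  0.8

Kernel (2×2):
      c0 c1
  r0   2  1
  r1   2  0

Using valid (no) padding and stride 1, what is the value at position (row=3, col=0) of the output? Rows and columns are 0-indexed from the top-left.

-1.7

The receptive field on the input at this output position is [0.3 0.3 / -1.3 1.3]. Elementwise product with the kernel and sum: 0.3·2 + 0.3·1 + -1.3·2.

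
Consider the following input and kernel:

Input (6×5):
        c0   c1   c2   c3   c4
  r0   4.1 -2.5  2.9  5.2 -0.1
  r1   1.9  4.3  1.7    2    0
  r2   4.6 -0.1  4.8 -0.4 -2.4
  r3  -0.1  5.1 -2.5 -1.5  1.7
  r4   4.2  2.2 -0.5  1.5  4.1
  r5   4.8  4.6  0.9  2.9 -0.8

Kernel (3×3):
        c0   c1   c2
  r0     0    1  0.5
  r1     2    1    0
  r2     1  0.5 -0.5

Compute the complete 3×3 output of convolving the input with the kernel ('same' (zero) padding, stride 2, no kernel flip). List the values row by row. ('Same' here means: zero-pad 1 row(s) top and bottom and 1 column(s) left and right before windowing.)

Output[0,0]: The receptive field on the zero-padded input at this output position is [0 0 0 / 0 4.1 -2.5 / 0 1.9 4.3]. Elementwise product with the kernel and sum: 0·1 + 0·0.5 + 0·2 + 4.1·1 + 0·1 + 1.9·0.5 + 4.3·-0.5.
Output[0,1]: The receptive field on the zero-padded input at this output position is [0 0 0 / -2.5 2.9 5.2 / 4.3 1.7 2]. Elementwise product with the kernel and sum: 0·1 + 0·0.5 + -2.5·2 + 2.9·1 + 4.3·1 + 1.7·0.5 + 2·-0.5.

2.9 2.05 12.3
6.05 11.9 -3.85
6.75 4.25 11.3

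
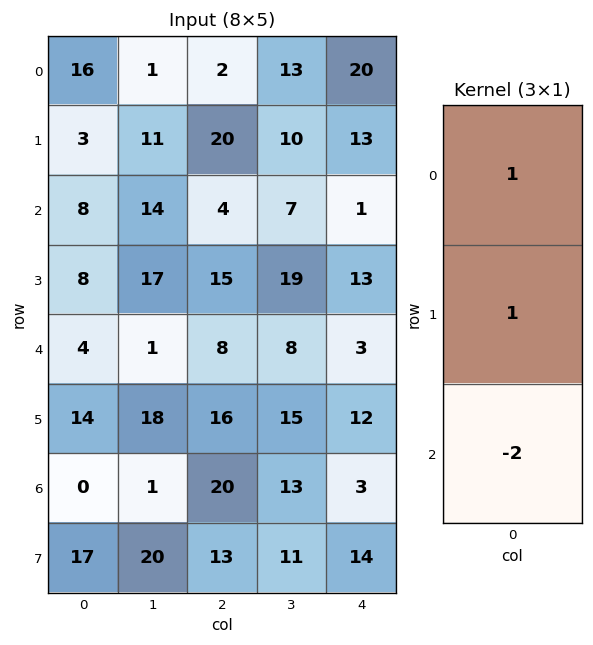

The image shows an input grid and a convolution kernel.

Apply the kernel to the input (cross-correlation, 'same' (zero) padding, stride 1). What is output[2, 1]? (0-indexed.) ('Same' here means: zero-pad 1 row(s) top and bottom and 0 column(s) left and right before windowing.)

The receptive field on the zero-padded input at this output position is [11 / 14 / 17]. Elementwise product with the kernel and sum: 11·1 + 14·1 + 17·-2.

-9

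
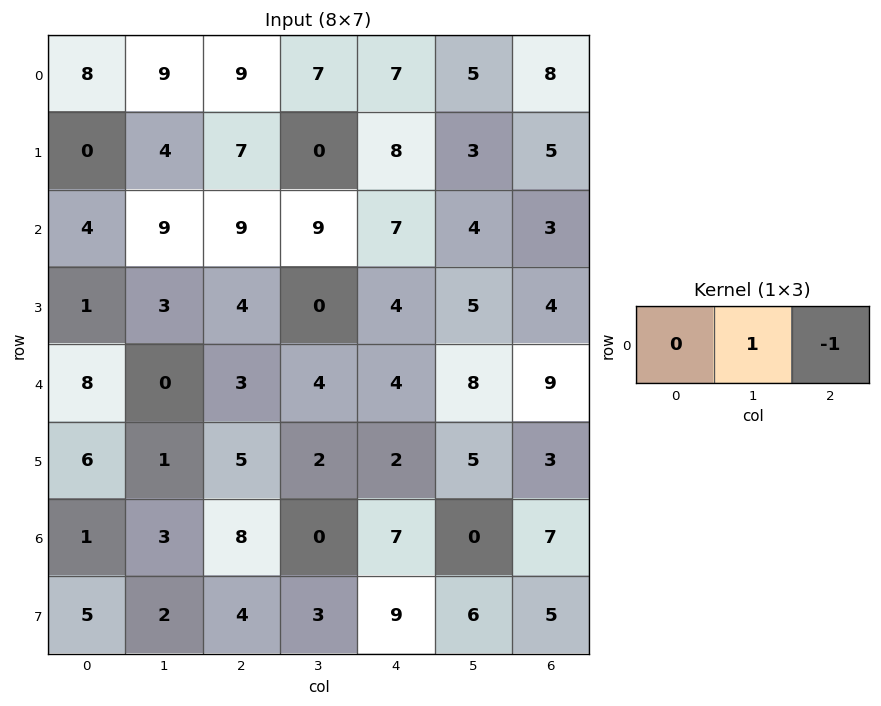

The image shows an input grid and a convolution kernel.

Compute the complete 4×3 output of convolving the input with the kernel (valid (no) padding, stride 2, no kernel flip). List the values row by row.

Output[0,0]: The receptive field on the input at this output position is [8 9 9]. Elementwise product with the kernel and sum: 9·1 + 9·-1.

0 0 -3
0 2 1
-3 0 -1
-5 -7 -7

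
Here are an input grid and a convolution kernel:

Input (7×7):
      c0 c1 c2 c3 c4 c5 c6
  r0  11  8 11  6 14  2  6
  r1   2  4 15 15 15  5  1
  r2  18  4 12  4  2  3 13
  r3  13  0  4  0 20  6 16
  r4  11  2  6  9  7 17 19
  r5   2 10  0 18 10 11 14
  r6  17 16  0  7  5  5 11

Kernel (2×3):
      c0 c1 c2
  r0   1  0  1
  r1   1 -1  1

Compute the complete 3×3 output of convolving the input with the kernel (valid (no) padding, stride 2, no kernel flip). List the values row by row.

Output[0,0]: The receptive field on the input at this output position is [11 8 11 / 2 4 15]. Elementwise product with the kernel and sum: 11·1 + 11·1 + 2·1 + 4·-1 + 15·1.

35 40 31
47 38 45
9 5 39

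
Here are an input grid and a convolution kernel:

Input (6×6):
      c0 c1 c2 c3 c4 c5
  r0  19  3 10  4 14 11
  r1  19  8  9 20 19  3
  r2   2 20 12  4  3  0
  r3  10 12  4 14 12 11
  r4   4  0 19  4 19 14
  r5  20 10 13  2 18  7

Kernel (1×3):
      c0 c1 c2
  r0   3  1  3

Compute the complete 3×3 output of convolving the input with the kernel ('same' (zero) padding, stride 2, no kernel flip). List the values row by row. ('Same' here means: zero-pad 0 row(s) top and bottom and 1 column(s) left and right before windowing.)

Output[0,0]: The receptive field on the zero-padded input at this output position is [0 19 3]. Elementwise product with the kernel and sum: 0·3 + 19·1 + 3·3.
Output[0,1]: The receptive field on the zero-padded input at this output position is [3 10 4]. Elementwise product with the kernel and sum: 3·3 + 10·1 + 4·3.

28 31 59
62 84 15
4 31 73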